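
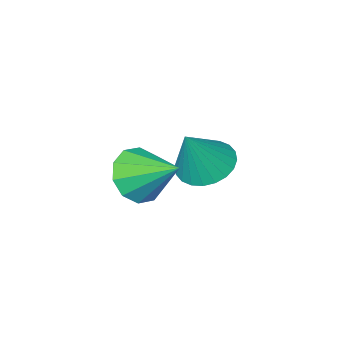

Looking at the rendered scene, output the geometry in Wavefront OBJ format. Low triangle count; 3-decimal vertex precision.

v 3.167 -0.188 -0.014
v 4.226 -0.056 0.253
v 2.713 1.368 1.014
v 4.109 0.289 -0.321
v 3.632 0.452 -0.778
v 2.978 0.37 -0.943
v 2.395 0.075 -0.753
v 2.108 -0.32 -0.281
v 2.224 -0.666 0.293
v 2.701 -0.828 0.75
v 3.355 -0.747 0.915
v 3.938 -0.452 0.725
v -0.167 -1.234 -1.314
v 0.786 -1.243 -1.844
v 0.807 -1.046 0.434
v 0.698 -0.827 -1.839
v 0.478 -0.473 -1.755
v 0.159 -0.235 -1.603
v -0.209 -0.149 -1.408
v -0.57 -0.228 -1.198
v -0.87 -0.461 -1.006
v -1.063 -0.811 -0.861
v -1.119 -1.225 -0.785
v -1.031 -1.641 -0.79
v -0.811 -1.995 -0.874
v -0.492 -2.233 -1.026
v -0.124 -2.319 -1.221
v 0.237 -2.24 -1.431
v 0.537 -2.007 -1.623
v 0.73 -1.657 -1.768
f 2 1 4
f 2 4 3
f 4 1 5
f 4 5 3
f 5 1 6
f 5 6 3
f 6 1 7
f 6 7 3
f 7 1 8
f 7 8 3
f 8 1 9
f 8 9 3
f 9 1 10
f 9 10 3
f 10 1 11
f 10 11 3
f 11 1 12
f 11 12 3
f 12 1 2
f 12 2 3
f 14 13 16
f 14 16 15
f 16 13 17
f 16 17 15
f 17 13 18
f 17 18 15
f 18 13 19
f 18 19 15
f 19 13 20
f 19 20 15
f 20 13 21
f 20 21 15
f 21 13 22
f 21 22 15
f 22 13 23
f 22 23 15
f 23 13 24
f 23 24 15
f 24 13 25
f 24 25 15
f 25 13 26
f 25 26 15
f 26 13 27
f 26 27 15
f 27 13 28
f 27 28 15
f 28 13 29
f 28 29 15
f 29 13 30
f 29 30 15
f 30 13 14
f 30 14 15



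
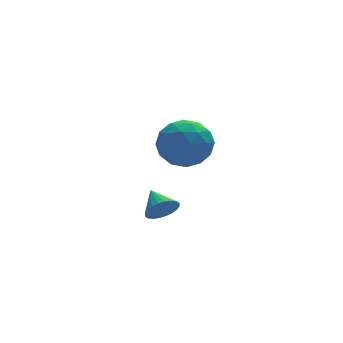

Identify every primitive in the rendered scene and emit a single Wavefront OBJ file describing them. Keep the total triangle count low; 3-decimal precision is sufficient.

v -0.255 -2.499 -0.317
v 0.199 -2.654 0.107
v -0.365 -1.581 0.137
v 0.335 -2.548 -0.074
v 0.381 -2.435 -0.292
v 0.33 -2.332 -0.514
v 0.19 -2.254 -0.705
v -0.017 -2.214 -0.838
v -0.261 -2.217 -0.891
v -0.504 -2.263 -0.856
v -0.709 -2.345 -0.74
v -0.845 -2.45 -0.559
v -0.891 -2.563 -0.341
v -0.841 -2.666 -0.119
v -0.701 -2.744 0.072
v -0.493 -2.785 0.205
v -0.249 -2.782 0.258
v -0.006 -2.736 0.223
v 2.577 3.027 0.005
v 3.148 2.128 0.399
v 1.132 1.952 -0.359
v 1.703 1.053 0.035
v 1.363 1.867 0.75
v 2.256 2.531 0.975
v 2.024 1.549 -0.935
v 2.917 2.213 -0.71
v 2.806 1.214 -0.182
v 2.397 1.41 0.859
v 1.883 2.67 -0.819
v 1.474 2.866 0.222
v 2.989 2.672 0.234
v 1.291 1.408 -0.194
v 1.091 1.887 0.226
v 1.426 1.358 0.458
v 2.465 2.909 0.573
v 2.8 2.38 0.804
v 1.751 2.227 1.01
v 1.48 1.7 -0.764
v 1.815 1.171 -0.533
v 2.854 2.722 -0.418
v 3.189 2.193 -0.186
v 2.529 1.853 -0.97
v 3.123 1.606 0.124
v 2.274 0.974 -0.09
v 2.463 1.266 -0.66
v 2.988 1.656 -0.528
v 2.883 1.721 0.736
v 2.034 1.09 0.522
v 1.834 1.568 0.942
v 2.359 1.959 1.074
v 2.682 1.184 0.394
v 2.246 2.99 -0.482
v 1.397 2.359 -0.696
v 1.921 2.121 -1.034
v 2.446 2.512 -0.902
v 2.006 3.106 0.13
v 1.157 2.474 -0.084
v 1.292 2.424 0.568
v 1.817 2.814 0.7
v 1.598 2.896 -0.354
f 2 1 4
f 2 4 3
f 4 1 5
f 4 5 3
f 5 1 6
f 5 6 3
f 6 1 7
f 6 7 3
f 7 1 8
f 7 8 3
f 8 1 9
f 8 9 3
f 9 1 10
f 9 10 3
f 10 1 11
f 10 11 3
f 11 1 12
f 11 12 3
f 12 1 13
f 12 13 3
f 13 1 14
f 13 14 3
f 14 1 15
f 14 15 3
f 15 1 16
f 15 16 3
f 16 1 17
f 16 17 3
f 17 1 18
f 17 18 3
f 18 1 2
f 18 2 3
f 19 56 35
f 56 30 59
f 35 59 24
f 56 59 35
f 19 35 31
f 35 24 36
f 31 36 20
f 35 36 31
f 19 31 40
f 31 20 41
f 40 41 26
f 31 41 40
f 19 40 52
f 40 26 55
f 52 55 29
f 40 55 52
f 19 52 56
f 52 29 60
f 56 60 30
f 52 60 56
f 20 36 47
f 36 24 50
f 47 50 28
f 36 50 47
f 24 59 37
f 59 30 58
f 37 58 23
f 59 58 37
f 30 60 57
f 60 29 53
f 57 53 21
f 60 53 57
f 29 55 54
f 55 26 42
f 54 42 25
f 55 42 54
f 26 41 46
f 41 20 43
f 46 43 27
f 41 43 46
f 22 48 34
f 48 28 49
f 34 49 23
f 48 49 34
f 22 34 32
f 34 23 33
f 32 33 21
f 34 33 32
f 22 32 39
f 32 21 38
f 39 38 25
f 32 38 39
f 22 39 44
f 39 25 45
f 44 45 27
f 39 45 44
f 22 44 48
f 44 27 51
f 48 51 28
f 44 51 48
f 23 49 37
f 49 28 50
f 37 50 24
f 49 50 37
f 21 33 57
f 33 23 58
f 57 58 30
f 33 58 57
f 25 38 54
f 38 21 53
f 54 53 29
f 38 53 54
f 27 45 46
f 45 25 42
f 46 42 26
f 45 42 46
f 28 51 47
f 51 27 43
f 47 43 20
f 51 43 47



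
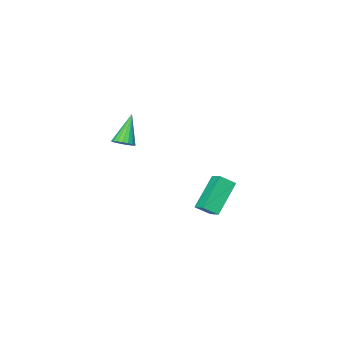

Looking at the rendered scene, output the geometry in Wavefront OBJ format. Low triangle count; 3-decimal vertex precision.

v 2.055 -2.687 0.793
v 2.465 -2.951 0.942
v 1.285 -3.173 2.047
v 2.497 -2.749 1.04
v 2.441 -2.534 1.088
v 2.309 -2.35 1.079
v 2.126 -2.233 1.012
v 1.93 -2.205 0.902
v 1.758 -2.273 0.771
v 1.645 -2.423 0.643
v 1.613 -2.626 0.545
v 1.668 -2.84 0.497
v 1.801 -3.024 0.506
v 1.983 -3.142 0.573
v 2.18 -3.169 0.683
v 2.352 -3.101 0.814
v -3.63 -3.073 -3.666
v -3.522 -2.364 -3.311
v -2.361 -2.623 -4.949
v -2.253 -1.915 -4.594
v -3.027 -3.405 -3.186
v -2.919 -2.697 -2.831
v -1.758 -2.956 -4.469
v -1.65 -2.247 -4.114
f 2 1 4
f 2 4 3
f 4 1 5
f 4 5 3
f 5 1 6
f 5 6 3
f 6 1 7
f 6 7 3
f 7 1 8
f 7 8 3
f 8 1 9
f 8 9 3
f 9 1 10
f 9 10 3
f 10 1 11
f 10 11 3
f 11 1 12
f 11 12 3
f 12 1 13
f 12 13 3
f 13 1 14
f 13 14 3
f 14 1 15
f 14 15 3
f 15 1 16
f 15 16 3
f 16 1 2
f 16 2 3
f 18 20 17
f 21 18 17
f 17 20 19
f 19 21 17
f 18 24 20
f 22 18 21
f 22 24 18
f 20 24 19
f 23 21 19
f 19 24 23
f 23 22 21
f 24 22 23



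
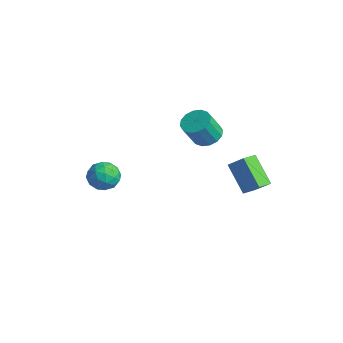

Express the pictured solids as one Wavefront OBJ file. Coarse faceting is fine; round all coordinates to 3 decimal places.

v 0.338 3.221 -3.326
v 1.149 3.662 -2.483
v 0.081 4.119 -3.549
v 0.892 4.56 -2.706
v 1.748 3.28 -4.714
v 2.559 3.721 -3.871
v 1.491 4.178 -4.937
v 2.302 4.619 -4.094
v -2.06 -2.457 -3.354
v -1.196 -2.25 -3.027
v -1.844 -3.93 -2.993
v -0.98 -3.723 -2.666
v -1.746 -3.417 -2.203
v -1.88 -2.507 -2.426
v -1.16 -3.673 -3.594
v -1.294 -2.763 -3.817
v -0.64 -3.002 -3.176
v -1.002 -2.844 -2.316
v -2.038 -3.336 -3.704
v -2.4 -3.178 -2.844
v -1.647 -2.225 -3.222
v -1.393 -3.955 -2.798
v -1.844 -3.776 -2.525
v -1.336 -3.654 -2.334
v -2.049 -2.376 -2.869
v -1.541 -2.254 -2.677
v -1.865 -2.94 -2.192
v -1.499 -3.926 -3.343
v -0.991 -3.804 -3.151
v -1.704 -2.526 -3.686
v -1.196 -2.404 -3.495
v -1.175 -3.24 -3.828
v -0.812 -2.545 -3.118
v -0.685 -3.41 -2.906
v -0.791 -3.38 -3.451
v -0.87 -2.846 -3.582
v -1.025 -2.452 -2.612
v -0.898 -3.317 -2.4
v -1.349 -3.138 -2.128
v -1.427 -2.603 -2.259
v -0.698 -2.893 -2.7
v -2.142 -2.863 -3.62
v -2.015 -3.728 -3.408
v -1.613 -3.577 -3.761
v -1.691 -3.042 -3.892
v -2.355 -2.77 -3.114
v -2.228 -3.635 -2.902
v -2.17 -3.334 -2.438
v -2.249 -2.8 -2.569
v -2.342 -3.287 -3.32
v -1.786 3.304 -2.25
v -0.909 3.353 -2.291
v -0.796 2.525 -0.891
v -1.674 2.476 -0.85
v -1.037 3.725 -2.061
v -0.924 2.897 -0.661
v -1.366 3.984 -1.882
v -1.253 3.156 -0.482
v -1.807 4.06 -1.801
v -1.695 3.233 -0.401
v -2.243 3.934 -1.84
v -2.131 3.107 -0.441
v -2.557 3.639 -1.99
v -2.445 2.812 -0.59
v -2.664 3.255 -2.209
v -2.551 2.427 -0.809
v -2.536 2.883 -2.439
v -2.423 2.055 -1.039
v -2.207 2.624 -2.618
v -2.094 1.796 -1.218
v -1.765 2.547 -2.699
v -1.653 1.72 -1.299
v -1.329 2.673 -2.659
v -1.217 1.846 -1.26
v -1.015 2.968 -2.51
v -0.903 2.141 -1.11
f 2 4 1
f 5 2 1
f 1 4 3
f 3 5 1
f 2 8 4
f 6 2 5
f 6 8 2
f 4 8 3
f 7 5 3
f 3 8 7
f 7 6 5
f 8 6 7
f 9 46 25
f 46 20 49
f 25 49 14
f 46 49 25
f 9 25 21
f 25 14 26
f 21 26 10
f 25 26 21
f 9 21 30
f 21 10 31
f 30 31 16
f 21 31 30
f 9 30 42
f 30 16 45
f 42 45 19
f 30 45 42
f 9 42 46
f 42 19 50
f 46 50 20
f 42 50 46
f 10 26 37
f 26 14 40
f 37 40 18
f 26 40 37
f 14 49 27
f 49 20 48
f 27 48 13
f 49 48 27
f 20 50 47
f 50 19 43
f 47 43 11
f 50 43 47
f 19 45 44
f 45 16 32
f 44 32 15
f 45 32 44
f 16 31 36
f 31 10 33
f 36 33 17
f 31 33 36
f 12 38 24
f 38 18 39
f 24 39 13
f 38 39 24
f 12 24 22
f 24 13 23
f 22 23 11
f 24 23 22
f 12 22 29
f 22 11 28
f 29 28 15
f 22 28 29
f 12 29 34
f 29 15 35
f 34 35 17
f 29 35 34
f 12 34 38
f 34 17 41
f 38 41 18
f 34 41 38
f 13 39 27
f 39 18 40
f 27 40 14
f 39 40 27
f 11 23 47
f 23 13 48
f 47 48 20
f 23 48 47
f 15 28 44
f 28 11 43
f 44 43 19
f 28 43 44
f 17 35 36
f 35 15 32
f 36 32 16
f 35 32 36
f 18 41 37
f 41 17 33
f 37 33 10
f 41 33 37
f 52 51 55
f 52 55 53
f 53 55 56
f 53 56 54
f 55 51 57
f 55 57 56
f 56 57 58
f 56 58 54
f 57 51 59
f 57 59 58
f 58 59 60
f 58 60 54
f 59 51 61
f 59 61 60
f 60 61 62
f 60 62 54
f 61 51 63
f 61 63 62
f 62 63 64
f 62 64 54
f 63 51 65
f 63 65 64
f 64 65 66
f 64 66 54
f 65 51 67
f 65 67 66
f 66 67 68
f 66 68 54
f 67 51 69
f 67 69 68
f 68 69 70
f 68 70 54
f 69 51 71
f 69 71 70
f 70 71 72
f 70 72 54
f 71 51 73
f 71 73 72
f 72 73 74
f 72 74 54
f 73 51 75
f 73 75 74
f 74 75 76
f 74 76 54
f 75 51 52
f 75 52 76
f 76 52 53
f 76 53 54



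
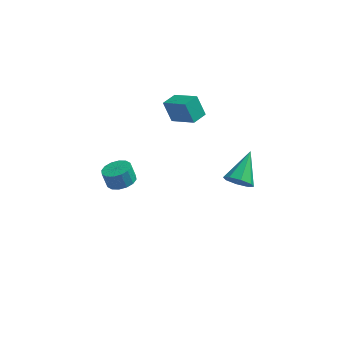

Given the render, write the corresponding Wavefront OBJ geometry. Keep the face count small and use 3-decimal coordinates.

v -0.819 0.938 1.996
v -1.326 1.262 3.149
v -0.337 1.757 1.979
v -0.845 2.08 3.131
v 0.465 0.2 2.769
v -0.043 0.523 3.921
v 0.946 1.018 2.751
v 0.439 1.342 3.904
v 3.278 -3.67 2.081
v 3.943 -4.016 2.388
v 3.662 -2.05 3.079
v 4.055 -3.716 1.857
v 3.712 -3.388 1.458
v 3.115 -3.226 1.424
v 2.613 -3.323 1.775
v 2.501 -3.624 2.306
v 2.845 -3.951 2.705
v 3.442 -4.113 2.739
v -3.503 0.699 -3.545
v -2.705 0.743 -3.287
v -3.019 0.885 -2.338
v -3.817 0.841 -2.595
v -2.814 1.152 -3.384
v -3.128 1.294 -2.435
v -3.108 1.44 -3.525
v -3.423 1.582 -2.575
v -3.508 1.53 -3.67
v -3.822 1.671 -2.721
v -3.906 1.396 -3.782
v -4.221 1.538 -2.833
v -4.197 1.076 -3.831
v -4.511 1.218 -2.882
v -4.301 0.655 -3.802
v -4.615 0.797 -2.853
v -4.192 0.246 -3.705
v -4.506 0.388 -2.756
v -3.897 -0.042 -3.565
v -4.212 0.1 -2.615
v -3.498 -0.131 -3.419
v -3.812 0.01 -2.47
v -3.099 0.002 -3.307
v -3.414 0.144 -2.358
v -2.809 0.322 -3.258
v -3.123 0.464 -2.309
f 2 4 1
f 5 2 1
f 1 4 3
f 3 5 1
f 2 8 4
f 6 2 5
f 6 8 2
f 4 8 3
f 7 5 3
f 3 8 7
f 7 6 5
f 8 6 7
f 10 9 12
f 10 12 11
f 12 9 13
f 12 13 11
f 13 9 14
f 13 14 11
f 14 9 15
f 14 15 11
f 15 9 16
f 15 16 11
f 16 9 17
f 16 17 11
f 17 9 18
f 17 18 11
f 18 9 10
f 18 10 11
f 20 19 23
f 20 23 21
f 21 23 24
f 21 24 22
f 23 19 25
f 23 25 24
f 24 25 26
f 24 26 22
f 25 19 27
f 25 27 26
f 26 27 28
f 26 28 22
f 27 19 29
f 27 29 28
f 28 29 30
f 28 30 22
f 29 19 31
f 29 31 30
f 30 31 32
f 30 32 22
f 31 19 33
f 31 33 32
f 32 33 34
f 32 34 22
f 33 19 35
f 33 35 34
f 34 35 36
f 34 36 22
f 35 19 37
f 35 37 36
f 36 37 38
f 36 38 22
f 37 19 39
f 37 39 38
f 38 39 40
f 38 40 22
f 39 19 41
f 39 41 40
f 40 41 42
f 40 42 22
f 41 19 43
f 41 43 42
f 42 43 44
f 42 44 22
f 43 19 20
f 43 20 44
f 44 20 21
f 44 21 22



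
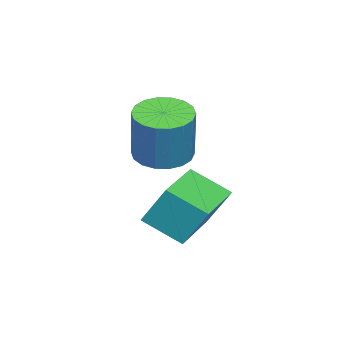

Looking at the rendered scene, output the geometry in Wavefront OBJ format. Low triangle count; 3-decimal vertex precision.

v 1.809 -3.587 0.203
v 1.893 -2.811 1.507
v 1.79 -2.358 -0.528
v 1.874 -1.582 0.776
v 3.646 -3.618 0.104
v 3.73 -2.842 1.408
v 3.627 -2.389 -0.627
v 3.711 -1.613 0.677
v 1.736 -3.709 1.966
v 2.361 -4.347 1.853
v 2.949 -4.089 3.641
v 2.324 -3.451 3.754
v 2.553 -4.014 1.741
v 3.141 -3.755 3.53
v 2.583 -3.62 1.675
v 3.171 -3.361 3.463
v 2.445 -3.244 1.665
v 3.033 -2.985 3.453
v 2.167 -2.96 1.716
v 2.755 -2.701 3.504
v 1.804 -2.825 1.816
v 2.392 -2.566 3.604
v 1.427 -2.864 1.945
v 2.015 -2.606 3.733
v 1.111 -3.071 2.079
v 1.699 -2.813 3.867
v 0.919 -3.405 2.19
v 1.507 -3.146 3.979
v 0.889 -3.799 2.257
v 1.477 -3.54 4.045
v 1.027 -4.175 2.267
v 1.615 -3.916 4.055
v 1.305 -4.459 2.216
v 1.893 -4.2 4.004
v 1.668 -4.594 2.116
v 2.256 -4.335 3.904
v 2.045 -4.554 1.987
v 2.633 -4.296 3.775
f 2 4 1
f 5 2 1
f 1 4 3
f 3 5 1
f 2 8 4
f 6 2 5
f 6 8 2
f 4 8 3
f 7 5 3
f 3 8 7
f 7 6 5
f 8 6 7
f 10 9 13
f 10 13 11
f 11 13 14
f 11 14 12
f 13 9 15
f 13 15 14
f 14 15 16
f 14 16 12
f 15 9 17
f 15 17 16
f 16 17 18
f 16 18 12
f 17 9 19
f 17 19 18
f 18 19 20
f 18 20 12
f 19 9 21
f 19 21 20
f 20 21 22
f 20 22 12
f 21 9 23
f 21 23 22
f 22 23 24
f 22 24 12
f 23 9 25
f 23 25 24
f 24 25 26
f 24 26 12
f 25 9 27
f 25 27 26
f 26 27 28
f 26 28 12
f 27 9 29
f 27 29 28
f 28 29 30
f 28 30 12
f 29 9 31
f 29 31 30
f 30 31 32
f 30 32 12
f 31 9 33
f 31 33 32
f 32 33 34
f 32 34 12
f 33 9 35
f 33 35 34
f 34 35 36
f 34 36 12
f 35 9 37
f 35 37 36
f 36 37 38
f 36 38 12
f 37 9 10
f 37 10 38
f 38 10 11
f 38 11 12



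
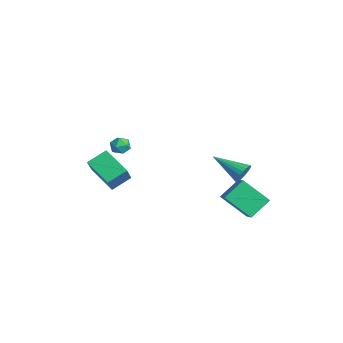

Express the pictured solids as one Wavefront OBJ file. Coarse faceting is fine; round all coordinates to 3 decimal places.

v -1.218 -2.623 0.672
v -0.759 -2.16 0.696
v -0.621 -3.18 0.004
v -0.162 -2.717 0.028
v -0.279 -3.088 0.551
v -0.648 -2.744 0.964
v -0.732 -2.596 -0.264
v -1.101 -2.252 0.149
v -0.459 -2.144 0.117
v -0.179 -2.448 0.622
v -1.201 -2.892 0.078
v -0.921 -3.196 0.583
v -3.199 -2.251 -4.941
v -4.917 -2.844 -4.106
v -3.317 -1.018 -4.309
v -5.034 -1.611 -3.473
v -2.406 -2.809 -3.707
v -4.123 -3.402 -2.871
v -2.523 -1.576 -3.074
v -4.241 -2.169 -2.239
v 3.352 3.195 -4.512
v 2.346 2.029 -3.204
v 3.058 4.444 -3.624
v 2.052 3.278 -2.317
v 4.368 3.002 -3.903
v 3.362 1.836 -2.596
v 4.074 4.251 -3.016
v 3.068 3.085 -1.708
v 2.527 3.359 -1.573
v 2.968 3.122 -1.069
v 0.973 2.181 -0.767
v 2.852 3.362 -0.942
v 2.68 3.601 -0.923
v 2.482 3.798 -1.017
v 2.291 3.92 -1.206
v 2.142 3.945 -1.46
v 2.058 3.868 -1.732
v 2.056 3.704 -1.977
v 2.135 3.479 -2.153
v 2.282 3.234 -2.227
v 2.472 3.011 -2.189
v 2.67 2.848 -2.044
v 2.844 2.773 -1.818
v 2.964 2.8 -1.549
v 3.007 2.923 -1.284
f 1 12 6
f 1 6 2
f 1 2 8
f 1 8 11
f 1 11 12
f 2 6 10
f 6 12 5
f 12 11 3
f 11 8 7
f 8 2 9
f 4 10 5
f 4 5 3
f 4 3 7
f 4 7 9
f 4 9 10
f 5 10 6
f 3 5 12
f 7 3 11
f 9 7 8
f 10 9 2
f 14 16 13
f 17 14 13
f 13 16 15
f 15 17 13
f 14 20 16
f 18 14 17
f 18 20 14
f 16 20 15
f 19 17 15
f 15 20 19
f 19 18 17
f 20 18 19
f 22 24 21
f 25 22 21
f 21 24 23
f 23 25 21
f 22 28 24
f 26 22 25
f 26 28 22
f 24 28 23
f 27 25 23
f 23 28 27
f 27 26 25
f 28 26 27
f 30 29 32
f 30 32 31
f 32 29 33
f 32 33 31
f 33 29 34
f 33 34 31
f 34 29 35
f 34 35 31
f 35 29 36
f 35 36 31
f 36 29 37
f 36 37 31
f 37 29 38
f 37 38 31
f 38 29 39
f 38 39 31
f 39 29 40
f 39 40 31
f 40 29 41
f 40 41 31
f 41 29 42
f 41 42 31
f 42 29 43
f 42 43 31
f 43 29 44
f 43 44 31
f 44 29 45
f 44 45 31
f 45 29 30
f 45 30 31



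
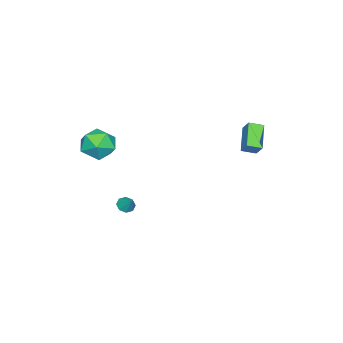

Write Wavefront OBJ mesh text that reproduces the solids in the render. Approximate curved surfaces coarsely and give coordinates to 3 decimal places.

v 1.208 -1.705 -4.133
v 1.562 -1.498 -4.437
v 1.552 -1.135 -3.347
v 1.228 -1.296 -4.438
v 0.883 -1.333 -4.26
v 0.728 -1.588 -4.008
v 0.855 -1.911 -3.83
v 1.189 -2.113 -3.829
v 1.534 -2.076 -4.007
v 1.689 -1.821 -4.259
v 3.541 -1.174 1.132
v 3.999 -0.641 1.87
v 3.921 -2.579 1.91
v 4.379 -2.046 2.648
v 3.365 -2.007 2.546
v 3.13 -1.139 2.065
v 4.79 -2.081 1.715
v 4.555 -1.213 1.234
v 4.771 -1.201 2.231
v 3.891 -1.156 2.744
v 4.029 -2.064 1.036
v 3.149 -2.019 1.549
v -1.804 3.168 -0.378
v -2.997 2.674 0.496
v -2.249 3.812 -0.623
v -3.443 3.317 0.251
v -1.497 3.643 0.309
v -2.691 3.148 1.183
v -1.943 4.286 0.064
v -3.136 3.792 0.938
f 2 1 4
f 2 4 3
f 4 1 5
f 4 5 3
f 5 1 6
f 5 6 3
f 6 1 7
f 6 7 3
f 7 1 8
f 7 8 3
f 8 1 9
f 8 9 3
f 9 1 10
f 9 10 3
f 10 1 2
f 10 2 3
f 11 22 16
f 11 16 12
f 11 12 18
f 11 18 21
f 11 21 22
f 12 16 20
f 16 22 15
f 22 21 13
f 21 18 17
f 18 12 19
f 14 20 15
f 14 15 13
f 14 13 17
f 14 17 19
f 14 19 20
f 15 20 16
f 13 15 22
f 17 13 21
f 19 17 18
f 20 19 12
f 24 26 23
f 27 24 23
f 23 26 25
f 25 27 23
f 24 30 26
f 28 24 27
f 28 30 24
f 26 30 25
f 29 27 25
f 25 30 29
f 29 28 27
f 30 28 29



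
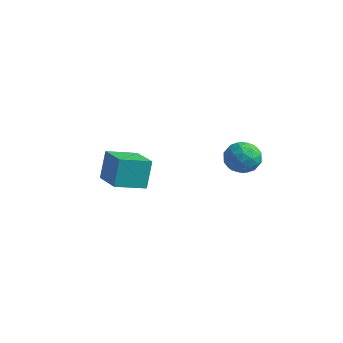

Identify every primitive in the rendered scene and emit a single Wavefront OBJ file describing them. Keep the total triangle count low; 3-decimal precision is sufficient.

v -1.273 -3.706 -2.815
v -1.427 -3.126 -1.375
v -2.886 -2.828 -3.341
v -3.039 -2.248 -1.901
v -0.441 -2.432 -3.239
v -0.594 -1.852 -1.799
v -2.053 -1.554 -3.765
v -2.207 -0.974 -2.325
v 3.24 0.11 -0.22
v 4.022 -0.192 0.145
v 3.138 -1.128 -1.025
v 3.92 -1.43 -0.66
v 3.169 -1.367 -0.142
v 3.232 -0.602 0.355
v 3.928 -0.718 -1.235
v 3.991 0.047 -0.738
v 4.448 -0.704 -0.483
v 3.979 -1.105 0.193
v 3.181 -0.215 -1.073
v 2.712 -0.616 -0.397
v 3.64 0.068 0.033
v 3.52 -1.388 -0.913
v 3.078 -1.35 -0.609
v 3.538 -1.528 -0.395
v 3.175 -0.173 0.157
v 3.636 -0.351 0.371
v 3.134 -1.041 0.202
v 3.524 -0.969 -1.251
v 3.985 -1.147 -1.037
v 3.622 0.208 -0.485
v 4.082 0.03 -0.271
v 4.026 -0.279 -1.082
v 4.35 -0.411 -0.121
v 4.29 -1.138 -0.595
v 4.295 -0.72 -0.933
v 4.332 -0.27 -0.64
v 4.074 -0.646 0.276
v 4.014 -1.374 -0.198
v 3.573 -1.337 0.107
v 3.61 -0.887 0.399
v 4.324 -0.947 -0.093
v 3.146 0.054 -0.682
v 3.086 -0.674 -1.156
v 3.55 -0.433 -1.279
v 3.587 0.017 -0.987
v 2.87 -0.182 -0.285
v 2.81 -0.909 -0.759
v 2.828 -1.05 -0.24
v 2.865 -0.6 0.053
v 2.836 -0.373 -0.787
f 2 4 1
f 5 2 1
f 1 4 3
f 3 5 1
f 2 8 4
f 6 2 5
f 6 8 2
f 4 8 3
f 7 5 3
f 3 8 7
f 7 6 5
f 8 6 7
f 9 46 25
f 46 20 49
f 25 49 14
f 46 49 25
f 9 25 21
f 25 14 26
f 21 26 10
f 25 26 21
f 9 21 30
f 21 10 31
f 30 31 16
f 21 31 30
f 9 30 42
f 30 16 45
f 42 45 19
f 30 45 42
f 9 42 46
f 42 19 50
f 46 50 20
f 42 50 46
f 10 26 37
f 26 14 40
f 37 40 18
f 26 40 37
f 14 49 27
f 49 20 48
f 27 48 13
f 49 48 27
f 20 50 47
f 50 19 43
f 47 43 11
f 50 43 47
f 19 45 44
f 45 16 32
f 44 32 15
f 45 32 44
f 16 31 36
f 31 10 33
f 36 33 17
f 31 33 36
f 12 38 24
f 38 18 39
f 24 39 13
f 38 39 24
f 12 24 22
f 24 13 23
f 22 23 11
f 24 23 22
f 12 22 29
f 22 11 28
f 29 28 15
f 22 28 29
f 12 29 34
f 29 15 35
f 34 35 17
f 29 35 34
f 12 34 38
f 34 17 41
f 38 41 18
f 34 41 38
f 13 39 27
f 39 18 40
f 27 40 14
f 39 40 27
f 11 23 47
f 23 13 48
f 47 48 20
f 23 48 47
f 15 28 44
f 28 11 43
f 44 43 19
f 28 43 44
f 17 35 36
f 35 15 32
f 36 32 16
f 35 32 36
f 18 41 37
f 41 17 33
f 37 33 10
f 41 33 37



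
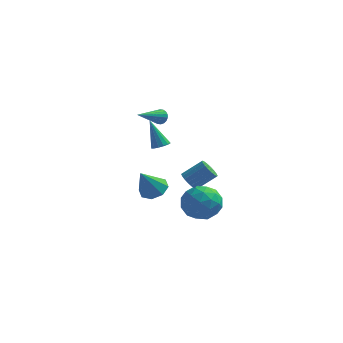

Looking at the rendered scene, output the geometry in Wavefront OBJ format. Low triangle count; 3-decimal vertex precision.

v -2.129 -3.282 -0.651
v -1.529 -3.867 -0.714
v -2.671 -3.998 0.851
v -1.332 -3.346 -0.393
v -1.6 -2.787 -0.224
v -2.179 -2.518 -0.304
v -2.728 -2.696 -0.588
v -2.925 -3.217 -0.908
v -2.657 -3.776 -1.078
v -2.078 -4.045 -0.997
v -1.34 0.106 -3.351
v -0.831 0.727 -4.269
v 0.431 -0.607 -2.851
v 0.94 0.014 -3.769
v 0.488 0.61 -2.806
v -0.606 1.051 -3.115
v 0.206 -0.931 -4.005
v -0.888 -0.49 -4.314
v 0.125 0.086 -4.673
v 0.299 1.039 -3.932
v -0.699 -0.919 -3.188
v -0.525 0.034 -2.447
v -1.241 0.479 -3.854
v 0.841 -0.359 -3.266
v 0.575 -0.009 -2.7
v 0.875 0.357 -3.239
v -1.109 0.67 -3.176
v -0.81 1.035 -3.715
v -0.034 0.966 -2.855
v 0.41 -0.915 -3.405
v 0.709 -0.55 -3.944
v -1.275 -0.237 -3.881
v -0.975 0.129 -4.42
v -0.366 -0.846 -4.265
v -0.38 0.467 -4.631
v 0.661 0.048 -4.337
v 0.23 -0.507 -4.476
v -0.414 -0.248 -4.658
v -0.277 1.027 -4.195
v 0.764 0.608 -3.901
v 0.498 0.959 -3.335
v -0.145 1.218 -3.517
v 0.284 0.651 -4.433
v -1.164 -0.488 -3.219
v -0.123 -0.907 -2.925
v -0.255 -1.098 -3.603
v -0.898 -0.839 -3.785
v -1.061 0.072 -2.783
v -0.02 -0.347 -2.489
v 0.014 0.368 -2.462
v -0.63 0.627 -2.644
v -0.684 -0.531 -2.687
v -1.036 0.866 -2.468
v -0.658 0.346 -2.656
v 0.394 0.794 -1.78
v 0.016 1.314 -1.592
v -0.583 0.557 -2.854
v 0.468 1.005 -1.977
v -0.598 0.83 -2.974
v 0.453 1.277 -2.098
v -0.7 1.109 -2.995
v 0.351 1.556 -2.119
v -0.868 1.341 -2.911
v 0.183 1.788 -2.035
v -1.07 1.478 -2.739
v -0.018 1.925 -1.863
v -1.265 1.494 -2.514
v -0.213 1.942 -1.638
v -1.414 1.386 -2.28
v -0.362 1.834 -1.404
v -1.488 1.175 -2.083
v -0.437 1.623 -1.206
v -1.473 0.903 -1.962
v -0.422 1.35 -1.086
v -1.371 0.624 -1.941
v -0.32 1.071 -1.065
v -1.203 0.392 -2.025
v -0.152 0.839 -1.149
v -1.002 0.255 -2.197
v 0.05 0.702 -1.321
v -0.807 0.238 -2.422
v 0.245 0.686 -1.546
v -1.728 -3.339 2.642
v -1.485 -3.754 2.865
v -2.392 -2.901 4.178
v -1.305 -3.547 2.884
v -1.239 -3.285 2.838
v -1.303 -3.037 2.739
v -1.482 -2.871 2.614
v -1.727 -2.829 2.497
v -1.971 -2.925 2.418
v -2.151 -3.131 2.4
v -2.218 -3.393 2.446
v -2.153 -3.641 2.544
v -1.974 -3.808 2.669
v -1.73 -3.849 2.787
v -2.759 1.615 1.982
v -2.467 1.669 2.397
v -3.701 0.125 2.838
v -2.643 1.806 2.441
v -2.842 1.904 2.394
v -3.025 1.946 2.265
v -3.154 1.922 2.08
v -3.205 1.837 1.876
v -3.168 1.708 1.693
v -3.05 1.561 1.567
v -2.874 1.424 1.523
v -2.675 1.326 1.57
v -2.493 1.284 1.699
v -2.363 1.308 1.884
v -2.312 1.393 2.088
v -2.349 1.522 2.271
f 2 1 4
f 2 4 3
f 4 1 5
f 4 5 3
f 5 1 6
f 5 6 3
f 6 1 7
f 6 7 3
f 7 1 8
f 7 8 3
f 8 1 9
f 8 9 3
f 9 1 10
f 9 10 3
f 10 1 2
f 10 2 3
f 11 48 27
f 48 22 51
f 27 51 16
f 48 51 27
f 11 27 23
f 27 16 28
f 23 28 12
f 27 28 23
f 11 23 32
f 23 12 33
f 32 33 18
f 23 33 32
f 11 32 44
f 32 18 47
f 44 47 21
f 32 47 44
f 11 44 48
f 44 21 52
f 48 52 22
f 44 52 48
f 12 28 39
f 28 16 42
f 39 42 20
f 28 42 39
f 16 51 29
f 51 22 50
f 29 50 15
f 51 50 29
f 22 52 49
f 52 21 45
f 49 45 13
f 52 45 49
f 21 47 46
f 47 18 34
f 46 34 17
f 47 34 46
f 18 33 38
f 33 12 35
f 38 35 19
f 33 35 38
f 14 40 26
f 40 20 41
f 26 41 15
f 40 41 26
f 14 26 24
f 26 15 25
f 24 25 13
f 26 25 24
f 14 24 31
f 24 13 30
f 31 30 17
f 24 30 31
f 14 31 36
f 31 17 37
f 36 37 19
f 31 37 36
f 14 36 40
f 36 19 43
f 40 43 20
f 36 43 40
f 15 41 29
f 41 20 42
f 29 42 16
f 41 42 29
f 13 25 49
f 25 15 50
f 49 50 22
f 25 50 49
f 17 30 46
f 30 13 45
f 46 45 21
f 30 45 46
f 19 37 38
f 37 17 34
f 38 34 18
f 37 34 38
f 20 43 39
f 43 19 35
f 39 35 12
f 43 35 39
f 54 53 57
f 54 57 55
f 55 57 58
f 55 58 56
f 57 53 59
f 57 59 58
f 58 59 60
f 58 60 56
f 59 53 61
f 59 61 60
f 60 61 62
f 60 62 56
f 61 53 63
f 61 63 62
f 62 63 64
f 62 64 56
f 63 53 65
f 63 65 64
f 64 65 66
f 64 66 56
f 65 53 67
f 65 67 66
f 66 67 68
f 66 68 56
f 67 53 69
f 67 69 68
f 68 69 70
f 68 70 56
f 69 53 71
f 69 71 70
f 70 71 72
f 70 72 56
f 71 53 73
f 71 73 72
f 72 73 74
f 72 74 56
f 73 53 75
f 73 75 74
f 74 75 76
f 74 76 56
f 75 53 77
f 75 77 76
f 76 77 78
f 76 78 56
f 77 53 79
f 77 79 78
f 78 79 80
f 78 80 56
f 79 53 81
f 79 81 80
f 80 81 82
f 80 82 56
f 81 53 54
f 81 54 82
f 82 54 55
f 82 55 56
f 84 83 86
f 84 86 85
f 86 83 87
f 86 87 85
f 87 83 88
f 87 88 85
f 88 83 89
f 88 89 85
f 89 83 90
f 89 90 85
f 90 83 91
f 90 91 85
f 91 83 92
f 91 92 85
f 92 83 93
f 92 93 85
f 93 83 94
f 93 94 85
f 94 83 95
f 94 95 85
f 95 83 96
f 95 96 85
f 96 83 84
f 96 84 85
f 98 97 100
f 98 100 99
f 100 97 101
f 100 101 99
f 101 97 102
f 101 102 99
f 102 97 103
f 102 103 99
f 103 97 104
f 103 104 99
f 104 97 105
f 104 105 99
f 105 97 106
f 105 106 99
f 106 97 107
f 106 107 99
f 107 97 108
f 107 108 99
f 108 97 109
f 108 109 99
f 109 97 110
f 109 110 99
f 110 97 111
f 110 111 99
f 111 97 112
f 111 112 99
f 112 97 98
f 112 98 99



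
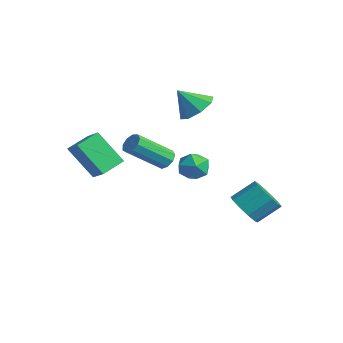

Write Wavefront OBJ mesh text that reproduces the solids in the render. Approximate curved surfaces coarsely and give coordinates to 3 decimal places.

v -1.697 -3.801 -1.361
v -2.841 -4.517 0.26
v -1.894 -2.552 -0.948
v -3.038 -3.268 0.673
v -0.622 -3.872 -0.633
v -1.766 -4.588 0.988
v -0.819 -2.623 -0.22
v -1.963 -3.339 1.401
v 3.191 1.474 -2.885
v 3.808 1.814 -3.552
v 4.145 2.947 -2.662
v 3.529 2.606 -1.995
v 3.27 2.057 -3.657
v 3.607 3.19 -2.766
v 2.701 2.076 -3.466
v 3.039 3.209 -2.576
v 2.32 1.866 -3.054
v 2.658 2.998 -2.164
v 2.272 1.505 -2.578
v 2.609 2.638 -1.687
v 2.575 1.133 -2.218
v 2.912 2.266 -1.328
v 3.113 0.89 -2.114
v 3.45 2.023 -1.223
v 3.681 0.871 -2.304
v 4.019 2.004 -1.414
v 4.062 1.082 -2.716
v 4.4 2.214 -1.826
v 4.111 1.442 -3.193
v 4.448 2.575 -2.302
v 1.6 -1.817 0.725
v 2.17 -1.813 0.878
v 1.809 -3.479 2.268
v 1.24 -3.483 2.115
v 1.961 -1.566 1.119
v 1.6 -3.233 2.509
v 1.583 -1.437 1.176
v 1.222 -3.104 2.566
v 1.213 -1.485 1.022
v 0.852 -3.152 2.412
v 1.025 -1.689 0.729
v 0.664 -3.356 2.119
v 1.105 -1.952 0.434
v 0.744 -3.619 1.824
v 1.418 -2.152 0.275
v 1.057 -3.819 1.665
v 1.816 -2.195 0.327
v 1.455 -3.862 1.717
v 2.113 -2.061 0.565
v 1.752 -3.728 1.955
v -1.876 2.889 -2.75
v -1.489 2.616 -1.942
v -2.391 1.484 -2.978
v -2.004 1.211 -2.17
v -2.739 1.791 -2.165
v -2.42 2.659 -2.024
v -1.46 1.441 -2.896
v -1.141 2.309 -2.755
v -1.232 1.721 -2.033
v -2.022 1.937 -1.581
v -1.858 2.163 -3.339
v -2.648 2.379 -2.887
v -2.222 2.415 1.4
v -1.404 2.711 2.007
v -2.818 1.645 2.58
v -2.021 3.237 2.039
v -2.755 3.282 1.697
v -3.177 2.819 1.181
v -3.039 2.12 0.794
v -2.423 1.593 0.762
v -1.689 1.548 1.104
v -1.267 2.011 1.619
f 2 4 1
f 5 2 1
f 1 4 3
f 3 5 1
f 2 8 4
f 6 2 5
f 6 8 2
f 4 8 3
f 7 5 3
f 3 8 7
f 7 6 5
f 8 6 7
f 10 9 13
f 10 13 11
f 11 13 14
f 11 14 12
f 13 9 15
f 13 15 14
f 14 15 16
f 14 16 12
f 15 9 17
f 15 17 16
f 16 17 18
f 16 18 12
f 17 9 19
f 17 19 18
f 18 19 20
f 18 20 12
f 19 9 21
f 19 21 20
f 20 21 22
f 20 22 12
f 21 9 23
f 21 23 22
f 22 23 24
f 22 24 12
f 23 9 25
f 23 25 24
f 24 25 26
f 24 26 12
f 25 9 27
f 25 27 26
f 26 27 28
f 26 28 12
f 27 9 29
f 27 29 28
f 28 29 30
f 28 30 12
f 29 9 10
f 29 10 30
f 30 10 11
f 30 11 12
f 32 31 35
f 32 35 33
f 33 35 36
f 33 36 34
f 35 31 37
f 35 37 36
f 36 37 38
f 36 38 34
f 37 31 39
f 37 39 38
f 38 39 40
f 38 40 34
f 39 31 41
f 39 41 40
f 40 41 42
f 40 42 34
f 41 31 43
f 41 43 42
f 42 43 44
f 42 44 34
f 43 31 45
f 43 45 44
f 44 45 46
f 44 46 34
f 45 31 47
f 45 47 46
f 46 47 48
f 46 48 34
f 47 31 49
f 47 49 48
f 48 49 50
f 48 50 34
f 49 31 32
f 49 32 50
f 50 32 33
f 50 33 34
f 51 62 56
f 51 56 52
f 51 52 58
f 51 58 61
f 51 61 62
f 52 56 60
f 56 62 55
f 62 61 53
f 61 58 57
f 58 52 59
f 54 60 55
f 54 55 53
f 54 53 57
f 54 57 59
f 54 59 60
f 55 60 56
f 53 55 62
f 57 53 61
f 59 57 58
f 60 59 52
f 64 63 66
f 64 66 65
f 66 63 67
f 66 67 65
f 67 63 68
f 67 68 65
f 68 63 69
f 68 69 65
f 69 63 70
f 69 70 65
f 70 63 71
f 70 71 65
f 71 63 72
f 71 72 65
f 72 63 64
f 72 64 65



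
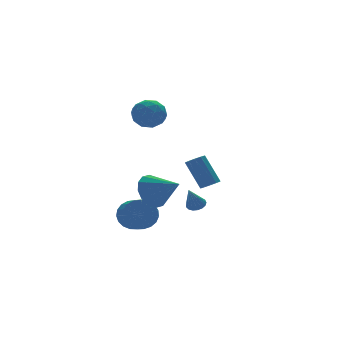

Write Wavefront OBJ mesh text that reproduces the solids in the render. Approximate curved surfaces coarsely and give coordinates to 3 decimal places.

v -0.92 -0.487 -3.461
v -0.347 -0.288 -2.716
v -0.528 -1.274 -2.314
v -1.1 -1.473 -3.059
v -0.703 -0.168 -2.582
v -0.884 -1.154 -2.18
v -1.097 -0.103 -2.599
v -1.278 -1.089 -2.197
v -1.46 -0.104 -2.766
v -1.641 -1.09 -2.364
v -1.729 -0.172 -3.052
v -1.91 -1.158 -2.65
v -1.858 -0.294 -3.41
v -2.039 -1.28 -3.008
v -1.826 -0.449 -3.776
v -2.007 -1.435 -3.374
v -1.636 -0.611 -4.088
v -1.817 -1.597 -3.686
v -1.323 -0.751 -4.291
v -1.503 -1.737 -3.889
v -0.939 -0.846 -4.351
v -1.12 -1.832 -3.949
v -0.553 -0.879 -4.257
v -0.734 -1.865 -3.855
v -0.23 -0.844 -4.025
v -0.411 -1.83 -3.623
v -0.026 -0.747 -3.696
v -0.207 -1.733 -3.294
v 0.024 -0.605 -3.326
v -0.157 -1.591 -2.924
v -0.09 -0.443 -2.98
v -0.271 -1.429 -2.578
v -1.072 -2.662 -1.071
v -0.458 -2.019 -0.459
v -0.388 -4.098 -0.249
v -0.934 -2.081 -0.172
v -1.446 -2.299 -0.126
v -1.859 -2.614 -0.333
v -2.06 -2.943 -0.738
v -1.997 -3.196 -1.233
v -1.686 -3.306 -1.684
v -1.21 -3.244 -1.971
v -0.698 -3.026 -2.017
v -0.285 -2.71 -1.809
v -0.084 -2.382 -1.404
v -0.147 -2.129 -0.91
v 3.345 -0.845 -2.042
v 3.908 -0.91 -1.878
v 3.558 0.06 -0.294
v 2.995 0.125 -0.458
v 3.882 -0.603 -2.072
v 3.532 0.368 -0.488
v 3.651 -0.388 -2.255
v 3.301 0.583 -0.671
v 3.303 -0.348 -2.356
v 2.953 0.623 -0.773
v 2.971 -0.498 -2.337
v 2.621 0.473 -0.754
v 2.782 -0.78 -2.206
v 2.432 0.19 -0.622
v 2.808 -1.088 -2.012
v 2.458 -0.117 -0.428
v 3.039 -1.303 -1.829
v 2.689 -0.332 -0.245
v 3.387 -1.343 -1.727
v 3.037 -0.372 -0.144
v 3.719 -1.193 -1.746
v 3.369 -0.222 -0.163
v 2.785 -0.354 -3.477
v 3.215 -0.669 -3.341
v 2.115 -0.726 -2.223
v 3.275 -0.434 -3.239
v 3.222 -0.18 -3.192
v 3.07 0.034 -3.21
v 2.852 0.159 -3.289
v 2.619 0.166 -3.411
v 2.424 0.055 -3.549
v 2.312 -0.15 -3.67
v 2.308 -0.402 -3.746
v 2.414 -0.643 -3.762
v 2.604 -0.817 -3.711
v 2.836 -0.886 -3.608
v 3.057 -0.832 -3.474
v -0.461 0.485 3.562
v -0.051 0.958 2.812
v 0.691 -0.598 3.508
v 1.101 -0.125 2.758
v 1.105 0.276 3.65
v 0.393 0.946 3.683
v 0.247 -0.586 2.637
v -0.465 0.084 2.67
v 0.387 0.297 2.24
v 0.917 0.83 2.866
v -0.277 -0.47 3.454
v 0.253 0.063 4.08
v -0.357 0.817 3.192
v 0.997 -0.457 3.128
v 0.999 -0.221 3.653
v 1.24 0.057 3.212
v -0.097 0.809 3.704
v 0.145 1.088 3.263
v 0.824 0.687 3.755
v 0.495 -0.728 3.057
v 0.737 -0.449 2.616
v -0.6 0.303 3.108
v -0.359 0.581 2.667
v -0.184 -0.327 2.565
v 0.141 0.706 2.414
v 0.819 0.07 2.383
v 0.317 -0.201 2.312
v -0.102 0.192 2.331
v 0.453 1.019 2.782
v 1.13 0.383 2.751
v 1.132 0.618 3.275
v 0.714 1.012 3.294
v 0.71 0.631 2.446
v -0.49 -0.023 3.569
v 0.187 -0.659 3.538
v -0.074 -0.652 3.026
v -0.492 -0.258 3.045
v -0.179 0.29 3.937
v 0.499 -0.346 3.906
v 0.742 0.168 3.989
v 0.323 0.561 4.008
v -0.07 -0.271 3.874
f 2 1 5
f 2 5 3
f 3 5 6
f 3 6 4
f 5 1 7
f 5 7 6
f 6 7 8
f 6 8 4
f 7 1 9
f 7 9 8
f 8 9 10
f 8 10 4
f 9 1 11
f 9 11 10
f 10 11 12
f 10 12 4
f 11 1 13
f 11 13 12
f 12 13 14
f 12 14 4
f 13 1 15
f 13 15 14
f 14 15 16
f 14 16 4
f 15 1 17
f 15 17 16
f 16 17 18
f 16 18 4
f 17 1 19
f 17 19 18
f 18 19 20
f 18 20 4
f 19 1 21
f 19 21 20
f 20 21 22
f 20 22 4
f 21 1 23
f 21 23 22
f 22 23 24
f 22 24 4
f 23 1 25
f 23 25 24
f 24 25 26
f 24 26 4
f 25 1 27
f 25 27 26
f 26 27 28
f 26 28 4
f 27 1 29
f 27 29 28
f 28 29 30
f 28 30 4
f 29 1 31
f 29 31 30
f 30 31 32
f 30 32 4
f 31 1 2
f 31 2 32
f 32 2 3
f 32 3 4
f 34 33 36
f 34 36 35
f 36 33 37
f 36 37 35
f 37 33 38
f 37 38 35
f 38 33 39
f 38 39 35
f 39 33 40
f 39 40 35
f 40 33 41
f 40 41 35
f 41 33 42
f 41 42 35
f 42 33 43
f 42 43 35
f 43 33 44
f 43 44 35
f 44 33 45
f 44 45 35
f 45 33 46
f 45 46 35
f 46 33 34
f 46 34 35
f 48 47 51
f 48 51 49
f 49 51 52
f 49 52 50
f 51 47 53
f 51 53 52
f 52 53 54
f 52 54 50
f 53 47 55
f 53 55 54
f 54 55 56
f 54 56 50
f 55 47 57
f 55 57 56
f 56 57 58
f 56 58 50
f 57 47 59
f 57 59 58
f 58 59 60
f 58 60 50
f 59 47 61
f 59 61 60
f 60 61 62
f 60 62 50
f 61 47 63
f 61 63 62
f 62 63 64
f 62 64 50
f 63 47 65
f 63 65 64
f 64 65 66
f 64 66 50
f 65 47 67
f 65 67 66
f 66 67 68
f 66 68 50
f 67 47 48
f 67 48 68
f 68 48 49
f 68 49 50
f 70 69 72
f 70 72 71
f 72 69 73
f 72 73 71
f 73 69 74
f 73 74 71
f 74 69 75
f 74 75 71
f 75 69 76
f 75 76 71
f 76 69 77
f 76 77 71
f 77 69 78
f 77 78 71
f 78 69 79
f 78 79 71
f 79 69 80
f 79 80 71
f 80 69 81
f 80 81 71
f 81 69 82
f 81 82 71
f 82 69 83
f 82 83 71
f 83 69 70
f 83 70 71
f 84 121 100
f 121 95 124
f 100 124 89
f 121 124 100
f 84 100 96
f 100 89 101
f 96 101 85
f 100 101 96
f 84 96 105
f 96 85 106
f 105 106 91
f 96 106 105
f 84 105 117
f 105 91 120
f 117 120 94
f 105 120 117
f 84 117 121
f 117 94 125
f 121 125 95
f 117 125 121
f 85 101 112
f 101 89 115
f 112 115 93
f 101 115 112
f 89 124 102
f 124 95 123
f 102 123 88
f 124 123 102
f 95 125 122
f 125 94 118
f 122 118 86
f 125 118 122
f 94 120 119
f 120 91 107
f 119 107 90
f 120 107 119
f 91 106 111
f 106 85 108
f 111 108 92
f 106 108 111
f 87 113 99
f 113 93 114
f 99 114 88
f 113 114 99
f 87 99 97
f 99 88 98
f 97 98 86
f 99 98 97
f 87 97 104
f 97 86 103
f 104 103 90
f 97 103 104
f 87 104 109
f 104 90 110
f 109 110 92
f 104 110 109
f 87 109 113
f 109 92 116
f 113 116 93
f 109 116 113
f 88 114 102
f 114 93 115
f 102 115 89
f 114 115 102
f 86 98 122
f 98 88 123
f 122 123 95
f 98 123 122
f 90 103 119
f 103 86 118
f 119 118 94
f 103 118 119
f 92 110 111
f 110 90 107
f 111 107 91
f 110 107 111
f 93 116 112
f 116 92 108
f 112 108 85
f 116 108 112



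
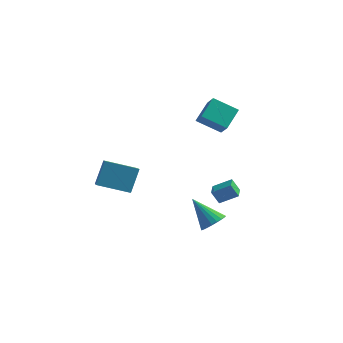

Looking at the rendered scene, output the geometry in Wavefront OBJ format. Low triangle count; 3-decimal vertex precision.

v 3.235 -1.691 -2.223
v 3.774 -1.933 -1.626
v 1.865 -1.229 -0.797
v 3.852 -1.594 -1.661
v 3.823 -1.272 -1.793
v 3.692 -1.023 -2
v 3.483 -0.888 -2.245
v 3.23 -0.893 -2.486
v 2.978 -1.036 -2.681
v 2.771 -1.291 -2.798
v 2.644 -1.616 -2.815
v 2.619 -1.954 -2.729
v 2.7 -2.246 -2.556
v 2.874 -2.443 -2.326
v 3.111 -2.509 -2.077
v 3.369 -2.433 -1.854
v 3.603 -2.23 -1.694
v 2.456 0.536 -1.29
v 3.514 0.814 -0.665
v 2.274 1.463 -1.394
v 3.332 1.74 -0.769
v 2.928 0.54 -2.091
v 3.986 0.817 -1.466
v 2.746 1.466 -2.195
v 3.804 1.744 -1.57
v 1.262 2.58 3.616
v 1.588 3.858 4.449
v 0.713 3.295 2.735
v 1.039 4.573 3.569
v 2.741 2.727 2.811
v 3.067 4.005 3.645
v 2.192 3.442 1.931
v 2.518 4.72 2.764
v -2.534 -4.682 1.717
v -2.339 -3.755 3.068
v -2.9 -3.856 1.203
v -2.706 -2.929 2.554
v -0.714 -4.231 1.146
v -0.52 -3.304 2.497
v -1.081 -3.405 0.632
v -0.886 -2.478 1.983
f 2 1 4
f 2 4 3
f 4 1 5
f 4 5 3
f 5 1 6
f 5 6 3
f 6 1 7
f 6 7 3
f 7 1 8
f 7 8 3
f 8 1 9
f 8 9 3
f 9 1 10
f 9 10 3
f 10 1 11
f 10 11 3
f 11 1 12
f 11 12 3
f 12 1 13
f 12 13 3
f 13 1 14
f 13 14 3
f 14 1 15
f 14 15 3
f 15 1 16
f 15 16 3
f 16 1 17
f 16 17 3
f 17 1 2
f 17 2 3
f 19 21 18
f 22 19 18
f 18 21 20
f 20 22 18
f 19 25 21
f 23 19 22
f 23 25 19
f 21 25 20
f 24 22 20
f 20 25 24
f 24 23 22
f 25 23 24
f 27 29 26
f 30 27 26
f 26 29 28
f 28 30 26
f 27 33 29
f 31 27 30
f 31 33 27
f 29 33 28
f 32 30 28
f 28 33 32
f 32 31 30
f 33 31 32
f 35 37 34
f 38 35 34
f 34 37 36
f 36 38 34
f 35 41 37
f 39 35 38
f 39 41 35
f 37 41 36
f 40 38 36
f 36 41 40
f 40 39 38
f 41 39 40



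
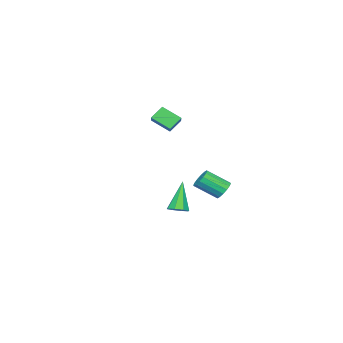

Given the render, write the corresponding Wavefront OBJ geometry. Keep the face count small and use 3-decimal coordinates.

v -4.04 1.803 -3.381
v -3.629 1.689 -3.803
v -3.089 0.663 -3.001
v -3.5 0.777 -2.579
v -3.498 1.902 -3.619
v -2.958 0.876 -2.816
v -3.512 2.089 -3.371
v -2.973 1.062 -2.568
v -3.668 2.199 -3.125
v -3.128 1.172 -2.323
v -3.923 2.202 -2.949
v -3.384 1.176 -2.146
v -4.21 2.099 -2.888
v -3.67 1.073 -2.086
v -4.451 1.917 -2.959
v -3.911 0.891 -2.157
v -4.582 1.704 -3.144
v -4.042 0.678 -2.341
v -4.567 1.518 -3.392
v -4.028 0.491 -2.589
v -4.412 1.408 -3.637
v -3.872 0.381 -2.835
v -4.156 1.404 -3.814
v -3.617 0.378 -3.011
v -3.87 1.507 -3.874
v -3.33 0.481 -3.072
v -3.01 -0.667 0.452
v -2.802 -1.626 1.088
v -3.581 -0.387 1.06
v -3.373 -1.346 1.697
v -2.307 -0.214 0.903
v -2.099 -1.173 1.54
v -2.878 0.066 1.512
v -2.67 -0.893 2.148
v 2.905 3.48 -2.045
v 3.32 3.194 -1.883
v 2.175 3.28 -0.535
v 3.366 3.591 -1.808
v 3.141 3.922 -1.872
v 2.778 3.995 -2.038
v 2.49 3.767 -2.208
v 2.444 3.37 -2.283
v 2.669 3.039 -2.218
v 3.032 2.966 -2.053
f 2 1 5
f 2 5 3
f 3 5 6
f 3 6 4
f 5 1 7
f 5 7 6
f 6 7 8
f 6 8 4
f 7 1 9
f 7 9 8
f 8 9 10
f 8 10 4
f 9 1 11
f 9 11 10
f 10 11 12
f 10 12 4
f 11 1 13
f 11 13 12
f 12 13 14
f 12 14 4
f 13 1 15
f 13 15 14
f 14 15 16
f 14 16 4
f 15 1 17
f 15 17 16
f 16 17 18
f 16 18 4
f 17 1 19
f 17 19 18
f 18 19 20
f 18 20 4
f 19 1 21
f 19 21 20
f 20 21 22
f 20 22 4
f 21 1 23
f 21 23 22
f 22 23 24
f 22 24 4
f 23 1 25
f 23 25 24
f 24 25 26
f 24 26 4
f 25 1 2
f 25 2 26
f 26 2 3
f 26 3 4
f 28 30 27
f 31 28 27
f 27 30 29
f 29 31 27
f 28 34 30
f 32 28 31
f 32 34 28
f 30 34 29
f 33 31 29
f 29 34 33
f 33 32 31
f 34 32 33
f 36 35 38
f 36 38 37
f 38 35 39
f 38 39 37
f 39 35 40
f 39 40 37
f 40 35 41
f 40 41 37
f 41 35 42
f 41 42 37
f 42 35 43
f 42 43 37
f 43 35 44
f 43 44 37
f 44 35 36
f 44 36 37



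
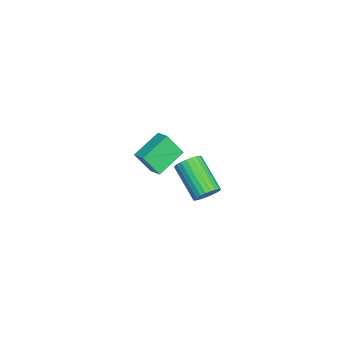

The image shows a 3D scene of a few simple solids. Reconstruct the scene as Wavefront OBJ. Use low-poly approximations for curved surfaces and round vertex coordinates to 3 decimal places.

v 4.267 3.24 2.259
v 4.635 3.423 2.862
v 3.16 2.423 4.065
v 2.793 2.24 3.461
v 4.461 3.647 2.834
v 2.986 2.646 4.036
v 4.257 3.808 2.718
v 2.782 2.807 3.92
v 4.054 3.883 2.532
v 2.579 2.882 3.734
v 3.884 3.86 2.304
v 2.409 2.859 3.507
v 3.773 3.743 2.07
v 2.298 2.742 3.272
v 3.736 3.549 1.864
v 2.262 2.548 3.067
v 3.781 3.308 1.719
v 2.306 2.308 2.921
v 3.9 3.057 1.655
v 2.425 2.057 2.858
v 4.074 2.834 1.684
v 2.599 1.833 2.886
v 4.278 2.673 1.8
v 2.803 1.672 3.002
v 4.481 2.598 1.986
v 3.006 1.597 3.188
v 4.651 2.621 2.213
v 3.176 1.62 3.416
v 4.762 2.738 2.448
v 3.287 1.737 3.65
v 4.798 2.932 2.653
v 3.324 1.931 3.856
v 4.754 3.172 2.799
v 3.279 2.172 4.001
v -3.57 1.257 -1.002
v -3.54 0.402 0.314
v -2.899 1.767 -0.686
v -2.869 0.911 0.63
v -2.311 0.089 -1.79
v -2.281 -0.767 -0.474
v -1.64 0.598 -1.474
v -1.61 -0.257 -0.158
f 2 1 5
f 2 5 3
f 3 5 6
f 3 6 4
f 5 1 7
f 5 7 6
f 6 7 8
f 6 8 4
f 7 1 9
f 7 9 8
f 8 9 10
f 8 10 4
f 9 1 11
f 9 11 10
f 10 11 12
f 10 12 4
f 11 1 13
f 11 13 12
f 12 13 14
f 12 14 4
f 13 1 15
f 13 15 14
f 14 15 16
f 14 16 4
f 15 1 17
f 15 17 16
f 16 17 18
f 16 18 4
f 17 1 19
f 17 19 18
f 18 19 20
f 18 20 4
f 19 1 21
f 19 21 20
f 20 21 22
f 20 22 4
f 21 1 23
f 21 23 22
f 22 23 24
f 22 24 4
f 23 1 25
f 23 25 24
f 24 25 26
f 24 26 4
f 25 1 27
f 25 27 26
f 26 27 28
f 26 28 4
f 27 1 29
f 27 29 28
f 28 29 30
f 28 30 4
f 29 1 31
f 29 31 30
f 30 31 32
f 30 32 4
f 31 1 33
f 31 33 32
f 32 33 34
f 32 34 4
f 33 1 2
f 33 2 34
f 34 2 3
f 34 3 4
f 36 38 35
f 39 36 35
f 35 38 37
f 37 39 35
f 36 42 38
f 40 36 39
f 40 42 36
f 38 42 37
f 41 39 37
f 37 42 41
f 41 40 39
f 42 40 41



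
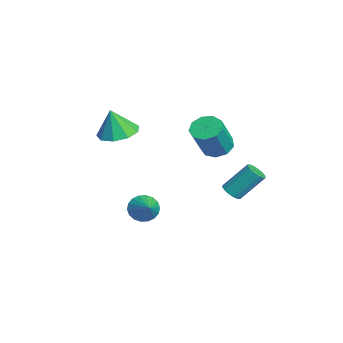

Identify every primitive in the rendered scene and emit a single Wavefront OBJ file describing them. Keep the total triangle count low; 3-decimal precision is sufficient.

v -0.698 -0.999 1.909
v 0.182 -0.705 1.97
v -0.682 -1.321 3.231
v -0.217 -0.225 2.092
v -0.842 -0.107 2.128
v -1.399 -0.407 2.062
v -1.628 -0.984 1.925
v -1.423 -1.568 1.78
v -0.878 -1.886 1.696
v -0.25 -1.79 1.711
v 0.169 -1.323 1.82
v -2.711 3.628 -0.34
v -2.034 3.932 -0.546
v -1.272 3.276 0.995
v -1.949 2.972 1.2
v -2.309 4.28 -0.261
v -1.547 3.624 1.279
v -2.772 4.323 -0.014
v -2.01 3.667 1.527
v -3.207 4.041 0.081
v -2.444 3.384 1.621
v -3.409 3.566 -0.022
v -2.647 2.909 1.519
v -3.285 3.12 -0.273
v -2.523 2.463 1.268
v -2.893 2.912 -0.556
v -2.13 2.255 0.985
v -2.415 3.039 -0.738
v -1.653 2.382 0.803
v -2.076 3.442 -0.734
v -1.314 2.786 0.807
v -1.4 0.158 -3.227
v -1.138 0.598 -3.733
v -0.28 0.242 -2.573
v -1.274 0.801 -3.525
v -1.435 0.877 -3.259
v -1.589 0.81 -2.986
v -1.706 0.614 -2.761
v -1.762 0.328 -2.628
v -1.747 0.008 -2.614
v -1.663 -0.282 -2.721
v -1.527 -0.484 -2.928
v -1.366 -0.56 -3.195
v -1.211 -0.493 -3.468
v -1.095 -0.297 -3.693
v -1.038 -0.011 -3.826
v -1.054 0.308 -3.84
v 1.85 3.312 -0.729
v 2.287 3.119 -0.581
v 2.346 4.155 0.597
v 1.91 4.348 0.449
v 2.35 3.306 -0.749
v 2.409 4.342 0.429
v 2.279 3.495 -0.911
v 2.338 4.531 0.267
v 2.093 3.635 -1.025
v 2.152 4.67 0.154
v 1.842 3.688 -1.059
v 1.901 4.724 0.119
v 1.593 3.641 -1.005
v 1.652 4.676 0.173
v 1.414 3.505 -0.877
v 1.473 4.541 0.301
v 1.351 3.318 -0.709
v 1.41 4.354 0.469
v 1.422 3.129 -0.547
v 1.481 4.165 0.631
v 1.608 2.99 -0.434
v 1.667 4.025 0.745
v 1.859 2.936 -0.399
v 1.918 3.972 0.779
v 2.108 2.984 -0.453
v 2.167 4.019 0.725
f 2 1 4
f 2 4 3
f 4 1 5
f 4 5 3
f 5 1 6
f 5 6 3
f 6 1 7
f 6 7 3
f 7 1 8
f 7 8 3
f 8 1 9
f 8 9 3
f 9 1 10
f 9 10 3
f 10 1 11
f 10 11 3
f 11 1 2
f 11 2 3
f 13 12 16
f 13 16 14
f 14 16 17
f 14 17 15
f 16 12 18
f 16 18 17
f 17 18 19
f 17 19 15
f 18 12 20
f 18 20 19
f 19 20 21
f 19 21 15
f 20 12 22
f 20 22 21
f 21 22 23
f 21 23 15
f 22 12 24
f 22 24 23
f 23 24 25
f 23 25 15
f 24 12 26
f 24 26 25
f 25 26 27
f 25 27 15
f 26 12 28
f 26 28 27
f 27 28 29
f 27 29 15
f 28 12 30
f 28 30 29
f 29 30 31
f 29 31 15
f 30 12 13
f 30 13 31
f 31 13 14
f 31 14 15
f 33 32 35
f 33 35 34
f 35 32 36
f 35 36 34
f 36 32 37
f 36 37 34
f 37 32 38
f 37 38 34
f 38 32 39
f 38 39 34
f 39 32 40
f 39 40 34
f 40 32 41
f 40 41 34
f 41 32 42
f 41 42 34
f 42 32 43
f 42 43 34
f 43 32 44
f 43 44 34
f 44 32 45
f 44 45 34
f 45 32 46
f 45 46 34
f 46 32 47
f 46 47 34
f 47 32 33
f 47 33 34
f 49 48 52
f 49 52 50
f 50 52 53
f 50 53 51
f 52 48 54
f 52 54 53
f 53 54 55
f 53 55 51
f 54 48 56
f 54 56 55
f 55 56 57
f 55 57 51
f 56 48 58
f 56 58 57
f 57 58 59
f 57 59 51
f 58 48 60
f 58 60 59
f 59 60 61
f 59 61 51
f 60 48 62
f 60 62 61
f 61 62 63
f 61 63 51
f 62 48 64
f 62 64 63
f 63 64 65
f 63 65 51
f 64 48 66
f 64 66 65
f 65 66 67
f 65 67 51
f 66 48 68
f 66 68 67
f 67 68 69
f 67 69 51
f 68 48 70
f 68 70 69
f 69 70 71
f 69 71 51
f 70 48 72
f 70 72 71
f 71 72 73
f 71 73 51
f 72 48 49
f 72 49 73
f 73 49 50
f 73 50 51



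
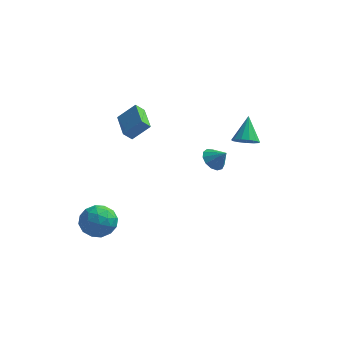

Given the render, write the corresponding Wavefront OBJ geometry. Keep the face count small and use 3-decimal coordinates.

v -3.998 2.434 0.808
v -2.947 2.81 1.854
v -4.846 4.188 1.03
v -3.795 4.563 2.076
v -3.525 2.737 0.224
v -2.474 3.112 1.27
v -4.373 4.49 0.446
v -3.322 4.866 1.492
v 3.854 0.464 2.764
v 4.535 0.139 3.109
v 3.746 1.676 4.116
v 4.682 0.475 2.819
v 4.566 0.808 2.511
v 4.223 1.031 2.284
v 3.764 1.074 2.209
v 3.333 0.924 2.31
v 3.067 0.627 2.555
v 3.051 0.278 2.866
v 3.29 -0.012 3.145
v 3.708 -0.15 3.303
v 4.172 -0.094 3.289
v 1.772 1.389 0.208
v 2.203 2.052 -0.105
v 2.568 1.251 1.012
v 1.903 2.229 0.223
v 1.56 2.14 0.546
v 1.285 1.812 0.762
v 1.165 1.35 0.801
v 1.237 0.9 0.652
v 1.48 0.606 0.362
v 1.815 0.561 0.023
v 2.137 0.778 -0.258
v 2.343 1.19 -0.39
v 2.367 1.664 -0.333
v -4.825 -2.589 -2.542
v -3.731 -2.614 -2.027
v -4.189 -3.786 -3.953
v -3.095 -3.811 -3.438
v -4.033 -4.343 -2.891
v -4.426 -3.604 -2.019
v -3.494 -2.796 -3.961
v -3.887 -2.057 -3.089
v -2.909 -2.742 -2.904
v -3.242 -3.698 -2.243
v -4.678 -2.702 -3.737
v -5.011 -3.658 -3.076
v -4.334 -2.496 -2.161
v -3.586 -3.904 -3.819
v -4.137 -4.217 -3.498
v -3.494 -4.231 -3.195
v -4.743 -3.078 -2.156
v -4.1 -3.093 -1.854
v -4.277 -4.109 -2.361
v -3.82 -3.307 -4.126
v -3.177 -3.322 -3.824
v -4.426 -2.169 -2.785
v -3.783 -2.183 -2.482
v -3.643 -2.291 -3.619
v -3.208 -2.587 -2.373
v -2.833 -3.29 -3.203
v -3.068 -2.694 -3.51
v -3.299 -2.259 -2.998
v -3.404 -3.149 -1.985
v -3.029 -3.852 -2.814
v -3.581 -4.165 -2.493
v -3.812 -3.73 -1.98
v -2.92 -3.224 -2.5
v -4.891 -2.548 -3.166
v -4.516 -3.251 -3.995
v -4.108 -2.67 -4
v -4.339 -2.235 -3.487
v -5.087 -3.11 -2.777
v -4.712 -3.813 -3.607
v -4.621 -4.141 -2.982
v -4.852 -3.706 -2.47
v -5 -3.176 -3.48
f 2 4 1
f 5 2 1
f 1 4 3
f 3 5 1
f 2 8 4
f 6 2 5
f 6 8 2
f 4 8 3
f 7 5 3
f 3 8 7
f 7 6 5
f 8 6 7
f 10 9 12
f 10 12 11
f 12 9 13
f 12 13 11
f 13 9 14
f 13 14 11
f 14 9 15
f 14 15 11
f 15 9 16
f 15 16 11
f 16 9 17
f 16 17 11
f 17 9 18
f 17 18 11
f 18 9 19
f 18 19 11
f 19 9 20
f 19 20 11
f 20 9 21
f 20 21 11
f 21 9 10
f 21 10 11
f 23 22 25
f 23 25 24
f 25 22 26
f 25 26 24
f 26 22 27
f 26 27 24
f 27 22 28
f 27 28 24
f 28 22 29
f 28 29 24
f 29 22 30
f 29 30 24
f 30 22 31
f 30 31 24
f 31 22 32
f 31 32 24
f 32 22 33
f 32 33 24
f 33 22 34
f 33 34 24
f 34 22 23
f 34 23 24
f 35 72 51
f 72 46 75
f 51 75 40
f 72 75 51
f 35 51 47
f 51 40 52
f 47 52 36
f 51 52 47
f 35 47 56
f 47 36 57
f 56 57 42
f 47 57 56
f 35 56 68
f 56 42 71
f 68 71 45
f 56 71 68
f 35 68 72
f 68 45 76
f 72 76 46
f 68 76 72
f 36 52 63
f 52 40 66
f 63 66 44
f 52 66 63
f 40 75 53
f 75 46 74
f 53 74 39
f 75 74 53
f 46 76 73
f 76 45 69
f 73 69 37
f 76 69 73
f 45 71 70
f 71 42 58
f 70 58 41
f 71 58 70
f 42 57 62
f 57 36 59
f 62 59 43
f 57 59 62
f 38 64 50
f 64 44 65
f 50 65 39
f 64 65 50
f 38 50 48
f 50 39 49
f 48 49 37
f 50 49 48
f 38 48 55
f 48 37 54
f 55 54 41
f 48 54 55
f 38 55 60
f 55 41 61
f 60 61 43
f 55 61 60
f 38 60 64
f 60 43 67
f 64 67 44
f 60 67 64
f 39 65 53
f 65 44 66
f 53 66 40
f 65 66 53
f 37 49 73
f 49 39 74
f 73 74 46
f 49 74 73
f 41 54 70
f 54 37 69
f 70 69 45
f 54 69 70
f 43 61 62
f 61 41 58
f 62 58 42
f 61 58 62
f 44 67 63
f 67 43 59
f 63 59 36
f 67 59 63



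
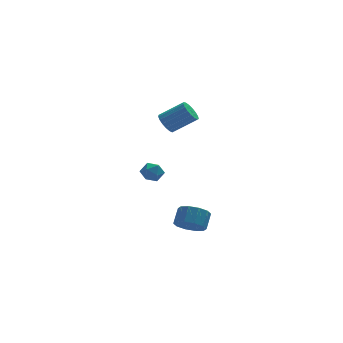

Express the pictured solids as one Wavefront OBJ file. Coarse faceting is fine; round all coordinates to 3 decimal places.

v 0.032 -0.667 -0.706
v 0.622 -0.904 -0.377
v -0.262 -1.756 -0.963
v 0.328 -1.993 -0.634
v -0.203 -1.705 -0.252
v -0.022 -1.032 -0.093
v 0.382 -1.628 -1.247
v 0.563 -0.955 -1.088
v 0.838 -1.498 -0.712
v 0.476 -1.545 -0.097
v -0.116 -1.115 -1.243
v -0.478 -1.162 -0.628
v 1.62 -4.266 -3.488
v 2.442 -4.613 -3.606
v 2.842 -3.921 -2.85
v 2.02 -3.574 -2.732
v 2.382 -4.189 -3.961
v 2.782 -3.497 -3.205
v 2.03 -3.795 -4.136
v 2.43 -3.103 -3.38
v 1.522 -3.581 -4.063
v 1.922 -2.889 -3.307
v 1.051 -3.628 -3.771
v 1.451 -2.936 -3.015
v 0.798 -3.919 -3.37
v 1.198 -3.227 -2.614
v 0.858 -4.343 -3.015
v 1.258 -3.651 -2.259
v 1.21 -4.737 -2.84
v 1.61 -4.045 -2.084
v 1.718 -4.951 -2.913
v 2.118 -4.259 -2.157
v 2.189 -4.904 -3.205
v 2.589 -4.212 -2.449
v 0.792 -2.061 3.266
v 1.171 -2.221 2.7
v 2.468 -2.5 3.648
v 2.088 -2.339 4.214
v 1.216 -1.891 2.736
v 2.512 -2.169 3.683
v 1.163 -1.6 2.893
v 2.46 -1.878 3.841
v 1.026 -1.414 3.136
v 2.323 -1.693 4.083
v 0.835 -1.377 3.408
v 2.131 -1.655 4.356
v 0.634 -1.496 3.648
v 1.93 -1.774 4.596
v 0.469 -1.745 3.801
v 1.766 -2.023 4.748
v 0.378 -2.066 3.831
v 1.675 -2.344 4.778
v 0.382 -2.386 3.732
v 1.679 -2.664 4.679
v 0.48 -2.631 3.526
v 1.776 -2.91 4.473
v 0.649 -2.746 3.26
v 1.946 -3.025 4.208
v 0.851 -2.704 2.996
v 2.147 -2.982 3.944
v 1.039 -2.514 2.794
v 2.336 -2.793 3.742
f 1 12 6
f 1 6 2
f 1 2 8
f 1 8 11
f 1 11 12
f 2 6 10
f 6 12 5
f 12 11 3
f 11 8 7
f 8 2 9
f 4 10 5
f 4 5 3
f 4 3 7
f 4 7 9
f 4 9 10
f 5 10 6
f 3 5 12
f 7 3 11
f 9 7 8
f 10 9 2
f 14 13 17
f 14 17 15
f 15 17 18
f 15 18 16
f 17 13 19
f 17 19 18
f 18 19 20
f 18 20 16
f 19 13 21
f 19 21 20
f 20 21 22
f 20 22 16
f 21 13 23
f 21 23 22
f 22 23 24
f 22 24 16
f 23 13 25
f 23 25 24
f 24 25 26
f 24 26 16
f 25 13 27
f 25 27 26
f 26 27 28
f 26 28 16
f 27 13 29
f 27 29 28
f 28 29 30
f 28 30 16
f 29 13 31
f 29 31 30
f 30 31 32
f 30 32 16
f 31 13 33
f 31 33 32
f 32 33 34
f 32 34 16
f 33 13 14
f 33 14 34
f 34 14 15
f 34 15 16
f 36 35 39
f 36 39 37
f 37 39 40
f 37 40 38
f 39 35 41
f 39 41 40
f 40 41 42
f 40 42 38
f 41 35 43
f 41 43 42
f 42 43 44
f 42 44 38
f 43 35 45
f 43 45 44
f 44 45 46
f 44 46 38
f 45 35 47
f 45 47 46
f 46 47 48
f 46 48 38
f 47 35 49
f 47 49 48
f 48 49 50
f 48 50 38
f 49 35 51
f 49 51 50
f 50 51 52
f 50 52 38
f 51 35 53
f 51 53 52
f 52 53 54
f 52 54 38
f 53 35 55
f 53 55 54
f 54 55 56
f 54 56 38
f 55 35 57
f 55 57 56
f 56 57 58
f 56 58 38
f 57 35 59
f 57 59 58
f 58 59 60
f 58 60 38
f 59 35 61
f 59 61 60
f 60 61 62
f 60 62 38
f 61 35 36
f 61 36 62
f 62 36 37
f 62 37 38



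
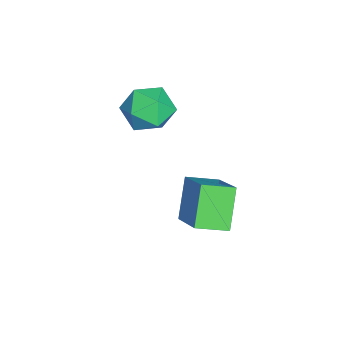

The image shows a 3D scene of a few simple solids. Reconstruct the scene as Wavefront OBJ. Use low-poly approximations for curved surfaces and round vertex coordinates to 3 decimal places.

v -2.061 -1.966 1.334
v -1.224 -1.897 0.898
v -1.416 -2.803 2.442
v -0.579 -2.734 2.006
v -0.968 -1.97 2.406
v -1.367 -1.453 1.721
v -1.273 -3.247 1.619
v -1.672 -2.73 0.934
v -0.737 -2.689 1.074
v -0.549 -1.9 1.56
v -2.091 -2.8 1.78
v -1.903 -2.011 2.266
v -0.916 -1.12 -1.202
v 0.516 -0.38 -0.087
v -1.232 -0.083 -1.484
v 0.2 0.657 -0.369
v 0.06 -1.157 -2.431
v 1.492 -0.417 -1.316
v -0.256 -0.12 -2.713
v 1.176 0.62 -1.598
f 1 12 6
f 1 6 2
f 1 2 8
f 1 8 11
f 1 11 12
f 2 6 10
f 6 12 5
f 12 11 3
f 11 8 7
f 8 2 9
f 4 10 5
f 4 5 3
f 4 3 7
f 4 7 9
f 4 9 10
f 5 10 6
f 3 5 12
f 7 3 11
f 9 7 8
f 10 9 2
f 14 16 13
f 17 14 13
f 13 16 15
f 15 17 13
f 14 20 16
f 18 14 17
f 18 20 14
f 16 20 15
f 19 17 15
f 15 20 19
f 19 18 17
f 20 18 19



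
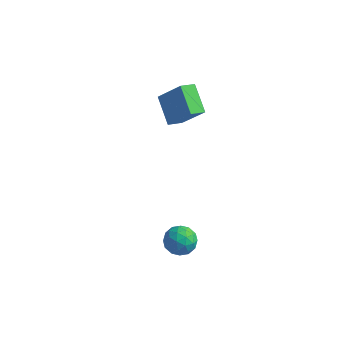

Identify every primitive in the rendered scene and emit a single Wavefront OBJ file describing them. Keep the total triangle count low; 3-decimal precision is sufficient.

v -2.158 0.273 2.082
v -3.325 1.316 3.086
v -1.733 1.092 1.723
v -2.901 2.136 2.727
v -0.779 0.264 3.693
v -1.947 1.308 4.697
v -0.355 1.084 3.334
v -1.522 2.127 4.338
v 0.064 -3.046 -3.71
v 0.717 -2.715 -3.078
v 0.583 -4.505 -3.482
v 1.236 -4.174 -2.85
v 0.294 -4.153 -2.628
v -0.026 -3.251 -2.769
v 1.326 -3.969 -3.791
v 1.006 -3.067 -3.932
v 1.497 -3.285 -3.128
v 0.86 -3.399 -2.409
v 0.44 -3.821 -4.151
v -0.197 -3.935 -3.432
v 0.345 -2.752 -3.414
v 0.955 -4.468 -3.146
v 0.401 -4.455 -3.015
v 0.785 -4.261 -2.644
v -0.092 -3.068 -3.233
v 0.292 -2.873 -2.861
v 0.044 -3.718 -2.597
v 1.008 -4.347 -3.699
v 1.392 -4.152 -3.327
v 0.515 -2.959 -3.916
v 0.899 -2.765 -3.545
v 1.256 -3.502 -3.963
v 1.188 -2.893 -3.072
v 1.492 -3.751 -2.938
v 1.545 -3.63 -3.491
v 1.357 -3.1 -3.574
v 0.813 -2.96 -2.65
v 1.118 -3.818 -2.515
v 0.564 -3.805 -2.385
v 0.376 -3.275 -2.468
v 1.271 -3.295 -2.679
v 0.182 -3.402 -4.045
v 0.487 -4.26 -3.91
v 0.924 -3.945 -4.092
v 0.736 -3.415 -4.175
v -0.192 -3.469 -3.622
v 0.112 -4.327 -3.488
v -0.057 -4.12 -2.986
v -0.245 -3.59 -3.069
v 0.029 -3.925 -3.881
f 2 4 1
f 5 2 1
f 1 4 3
f 3 5 1
f 2 8 4
f 6 2 5
f 6 8 2
f 4 8 3
f 7 5 3
f 3 8 7
f 7 6 5
f 8 6 7
f 9 46 25
f 46 20 49
f 25 49 14
f 46 49 25
f 9 25 21
f 25 14 26
f 21 26 10
f 25 26 21
f 9 21 30
f 21 10 31
f 30 31 16
f 21 31 30
f 9 30 42
f 30 16 45
f 42 45 19
f 30 45 42
f 9 42 46
f 42 19 50
f 46 50 20
f 42 50 46
f 10 26 37
f 26 14 40
f 37 40 18
f 26 40 37
f 14 49 27
f 49 20 48
f 27 48 13
f 49 48 27
f 20 50 47
f 50 19 43
f 47 43 11
f 50 43 47
f 19 45 44
f 45 16 32
f 44 32 15
f 45 32 44
f 16 31 36
f 31 10 33
f 36 33 17
f 31 33 36
f 12 38 24
f 38 18 39
f 24 39 13
f 38 39 24
f 12 24 22
f 24 13 23
f 22 23 11
f 24 23 22
f 12 22 29
f 22 11 28
f 29 28 15
f 22 28 29
f 12 29 34
f 29 15 35
f 34 35 17
f 29 35 34
f 12 34 38
f 34 17 41
f 38 41 18
f 34 41 38
f 13 39 27
f 39 18 40
f 27 40 14
f 39 40 27
f 11 23 47
f 23 13 48
f 47 48 20
f 23 48 47
f 15 28 44
f 28 11 43
f 44 43 19
f 28 43 44
f 17 35 36
f 35 15 32
f 36 32 16
f 35 32 36
f 18 41 37
f 41 17 33
f 37 33 10
f 41 33 37



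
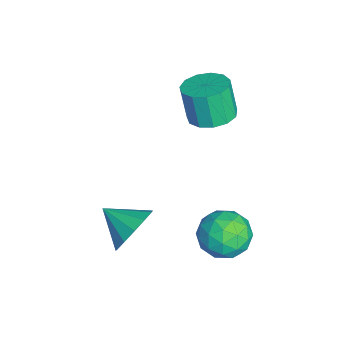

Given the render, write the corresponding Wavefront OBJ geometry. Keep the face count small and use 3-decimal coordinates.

v -0.862 -0.033 -0.039
v -0.202 0.398 0.673
v 0.482 -0.678 -0.893
v 1.142 -0.247 -0.181
v 0.513 -1.055 0.099
v -0.318 -0.657 0.627
v 0.598 0.377 -0.847
v -0.233 0.775 -0.319
v 0.7 0.651 0.174
v 0.647 -0.234 0.758
v -0.367 -0.046 -0.978
v -0.42 -0.931 -0.394
v -0.65 0.239 0.392
v 0.93 -0.519 -0.612
v 0.56 -0.994 -0.448
v 0.948 -0.741 -0.029
v -0.718 -0.381 0.365
v -0.33 -0.128 0.784
v 0.09 -0.982 0.446
v 0.61 -0.152 -1.004
v 0.998 0.101 -0.585
v -0.668 0.461 -0.191
v -0.28 0.714 0.228
v 0.19 0.702 -0.666
v 0.268 0.641 0.517
v 1.058 0.263 0.015
v 0.738 0.629 -0.376
v 0.25 0.863 -0.066
v 0.237 0.121 0.861
v 1.027 -0.258 0.358
v 0.657 -0.733 0.523
v 0.169 -0.499 0.834
v 0.767 0.27 0.567
v -0.747 -0.022 -0.578
v 0.043 -0.401 -1.081
v 0.111 0.219 -1.054
v -0.377 0.453 -0.743
v -0.778 -0.543 -0.235
v 0.012 -0.921 -0.737
v 0.03 -1.143 -0.154
v -0.458 -0.909 0.156
v -0.487 -0.55 -0.787
v -0.026 -3.306 0.045
v 0.484 -3.977 -0.581
v -0.734 -4.414 0.655
v 0.815 -3.92 -0.094
v 0.878 -3.668 0.438
v 0.655 -3.301 0.844
v 0.216 -2.936 0.997
v -0.3 -2.688 0.848
v -0.729 -2.636 0.444
v -0.935 -2.797 -0.087
v -0.851 -3.12 -0.576
v -0.506 -3.501 -0.868
v -0.008 -3.821 -0.87
v -3.603 -0.415 3.084
v -2.82 -0.908 3.178
v -3.154 -1.158 4.65
v -3.937 -0.665 4.556
v -2.696 -0.411 3.291
v -3.03 -0.662 4.762
v -2.86 0.084 3.338
v -3.194 -0.166 4.81
v -3.26 0.421 3.304
v -3.594 0.171 4.776
v -3.769 0.493 3.201
v -4.103 0.242 4.673
v -4.225 0.276 3.061
v -4.559 0.026 4.532
v -4.483 -0.159 2.928
v -4.818 -0.41 4.399
v -4.462 -0.676 2.844
v -4.797 -0.927 4.316
v -4.169 -1.11 2.837
v -4.503 -1.361 4.309
v -3.695 -1.323 2.908
v -4.029 -1.574 4.38
v -3.192 -1.248 3.035
v -3.527 -1.498 4.507
f 1 38 17
f 38 12 41
f 17 41 6
f 38 41 17
f 1 17 13
f 17 6 18
f 13 18 2
f 17 18 13
f 1 13 22
f 13 2 23
f 22 23 8
f 13 23 22
f 1 22 34
f 22 8 37
f 34 37 11
f 22 37 34
f 1 34 38
f 34 11 42
f 38 42 12
f 34 42 38
f 2 18 29
f 18 6 32
f 29 32 10
f 18 32 29
f 6 41 19
f 41 12 40
f 19 40 5
f 41 40 19
f 12 42 39
f 42 11 35
f 39 35 3
f 42 35 39
f 11 37 36
f 37 8 24
f 36 24 7
f 37 24 36
f 8 23 28
f 23 2 25
f 28 25 9
f 23 25 28
f 4 30 16
f 30 10 31
f 16 31 5
f 30 31 16
f 4 16 14
f 16 5 15
f 14 15 3
f 16 15 14
f 4 14 21
f 14 3 20
f 21 20 7
f 14 20 21
f 4 21 26
f 21 7 27
f 26 27 9
f 21 27 26
f 4 26 30
f 26 9 33
f 30 33 10
f 26 33 30
f 5 31 19
f 31 10 32
f 19 32 6
f 31 32 19
f 3 15 39
f 15 5 40
f 39 40 12
f 15 40 39
f 7 20 36
f 20 3 35
f 36 35 11
f 20 35 36
f 9 27 28
f 27 7 24
f 28 24 8
f 27 24 28
f 10 33 29
f 33 9 25
f 29 25 2
f 33 25 29
f 44 43 46
f 44 46 45
f 46 43 47
f 46 47 45
f 47 43 48
f 47 48 45
f 48 43 49
f 48 49 45
f 49 43 50
f 49 50 45
f 50 43 51
f 50 51 45
f 51 43 52
f 51 52 45
f 52 43 53
f 52 53 45
f 53 43 54
f 53 54 45
f 54 43 55
f 54 55 45
f 55 43 44
f 55 44 45
f 57 56 60
f 57 60 58
f 58 60 61
f 58 61 59
f 60 56 62
f 60 62 61
f 61 62 63
f 61 63 59
f 62 56 64
f 62 64 63
f 63 64 65
f 63 65 59
f 64 56 66
f 64 66 65
f 65 66 67
f 65 67 59
f 66 56 68
f 66 68 67
f 67 68 69
f 67 69 59
f 68 56 70
f 68 70 69
f 69 70 71
f 69 71 59
f 70 56 72
f 70 72 71
f 71 72 73
f 71 73 59
f 72 56 74
f 72 74 73
f 73 74 75
f 73 75 59
f 74 56 76
f 74 76 75
f 75 76 77
f 75 77 59
f 76 56 78
f 76 78 77
f 77 78 79
f 77 79 59
f 78 56 57
f 78 57 79
f 79 57 58
f 79 58 59

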